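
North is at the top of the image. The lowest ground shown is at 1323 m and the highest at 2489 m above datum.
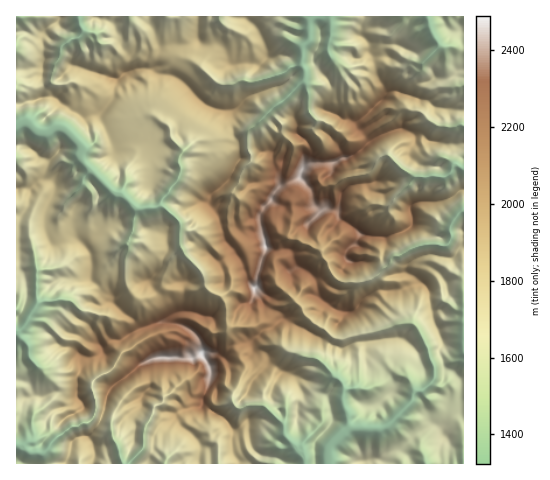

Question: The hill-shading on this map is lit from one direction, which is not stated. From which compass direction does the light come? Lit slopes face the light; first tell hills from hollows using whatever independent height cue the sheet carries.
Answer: SW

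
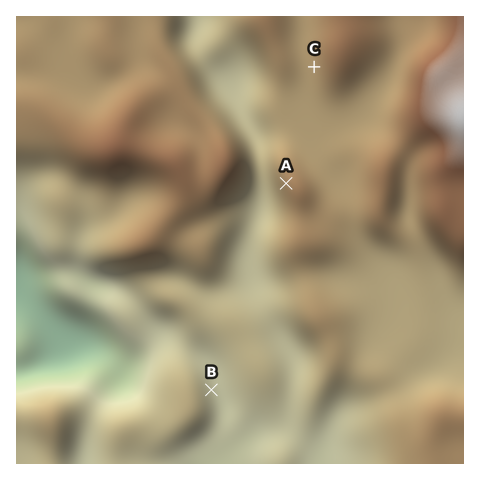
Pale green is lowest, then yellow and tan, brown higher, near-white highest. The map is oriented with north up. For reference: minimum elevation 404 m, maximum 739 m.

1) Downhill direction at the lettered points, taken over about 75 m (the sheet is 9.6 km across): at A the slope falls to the W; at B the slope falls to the E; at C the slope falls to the W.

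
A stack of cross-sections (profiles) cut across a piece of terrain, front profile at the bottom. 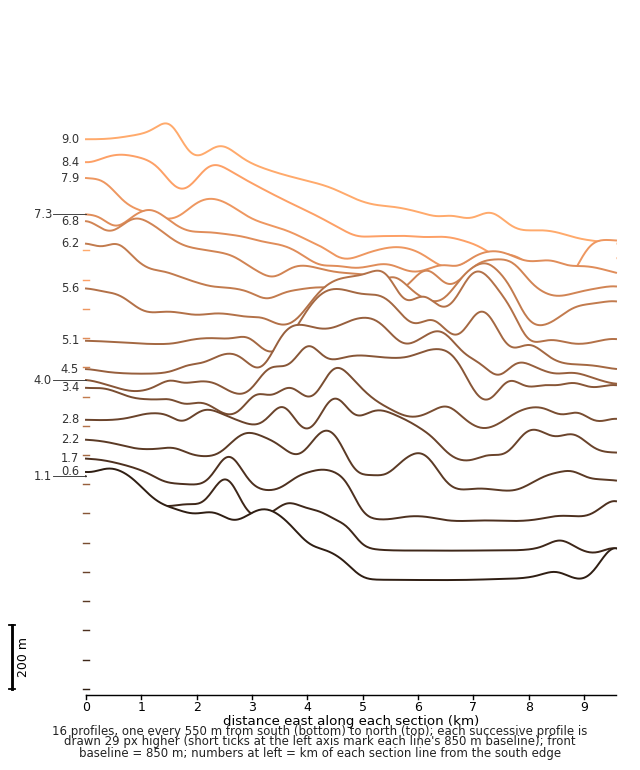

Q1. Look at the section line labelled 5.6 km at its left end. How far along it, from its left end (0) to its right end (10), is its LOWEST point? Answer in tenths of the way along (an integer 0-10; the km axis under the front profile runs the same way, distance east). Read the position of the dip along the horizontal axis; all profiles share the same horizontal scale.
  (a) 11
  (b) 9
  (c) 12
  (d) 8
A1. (b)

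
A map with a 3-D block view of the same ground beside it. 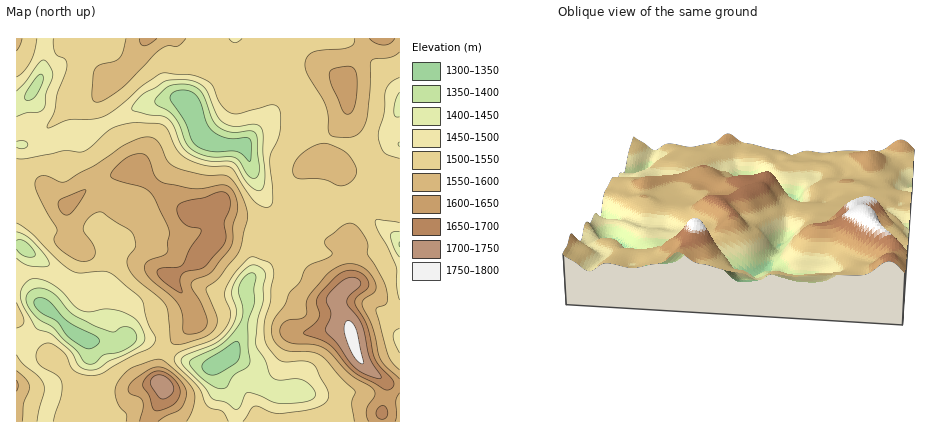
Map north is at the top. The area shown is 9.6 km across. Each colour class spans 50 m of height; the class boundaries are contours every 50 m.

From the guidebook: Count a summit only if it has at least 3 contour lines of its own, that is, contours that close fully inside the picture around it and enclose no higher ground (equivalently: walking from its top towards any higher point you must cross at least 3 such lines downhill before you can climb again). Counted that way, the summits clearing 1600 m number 2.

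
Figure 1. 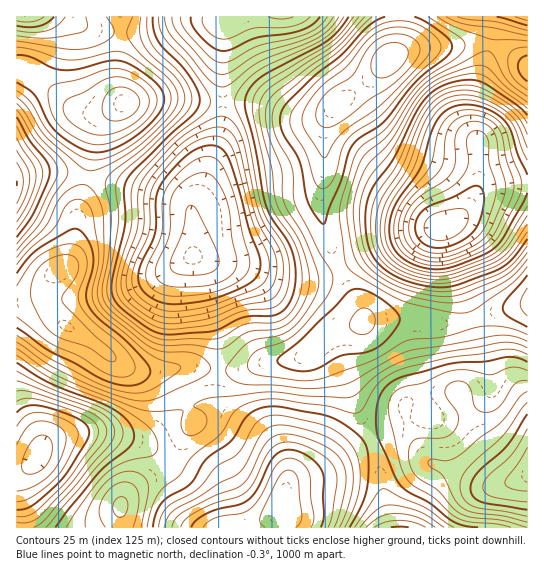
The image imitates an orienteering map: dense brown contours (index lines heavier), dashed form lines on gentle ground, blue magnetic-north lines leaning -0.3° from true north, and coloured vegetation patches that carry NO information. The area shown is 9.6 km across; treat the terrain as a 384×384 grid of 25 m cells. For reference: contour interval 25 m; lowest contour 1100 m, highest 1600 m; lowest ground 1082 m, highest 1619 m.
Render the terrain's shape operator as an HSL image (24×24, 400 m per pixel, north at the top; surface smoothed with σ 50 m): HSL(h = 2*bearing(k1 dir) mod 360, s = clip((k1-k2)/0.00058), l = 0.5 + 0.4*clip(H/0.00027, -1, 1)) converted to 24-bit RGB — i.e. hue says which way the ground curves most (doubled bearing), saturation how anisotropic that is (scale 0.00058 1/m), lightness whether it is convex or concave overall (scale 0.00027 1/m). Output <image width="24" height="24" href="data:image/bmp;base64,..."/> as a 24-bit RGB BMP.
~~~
<image width="24" height="24" href="data:image/bmp;base64,Qk32BgAAAAAAADYAAAAoAAAAGAAAABgAAAABABgAAAAAAMAGAAATCwAAEwsAAAAAAAAAAAAAIwwpqjWv7JzN42fh5dXE9/bReSs1LBIMPzgSGiUQQZ4DHH8GEiEgQSwgFD4eGnwYw/4fq+kuvsxnwK1UHkonIF42sZlNfS05HUFIM2mIwHO54Zbd7t7d9dbb/g//x2PZjZLMR1bNptabJLlnBRcuWmKUUZ2eN25f3fVDk/8uUZ4zwkomd0QVGywHJS8ERkATD0AmDyQeRmI8rrF+5NG36YST5TDi2J7Ns4K/VESk3ti9YbBfCBUrL1UnXWg3Mks40vWEyPWIMkgsZCMd5TQWglI2NFUhIHcVHElGDSYkHW8yS5g21JIu60sWmTpJy2laxWBTVX5ytM2Fxjt+HAsuMGA4RXQ/M4pWpv2C3Nh4VR1DXkE0t6druHydpImAS6tdJydEEiEWGywHJC8ERkAAx6UChZhBlquA1rbMopjCoqB1my2DbyWUYJigVpOWVcV4hfRypU10oSWzkaK6g623sWOdxKKFh6BvQA85ORMXUkIXMTgQRHsLb/sCMsUjLpU7nKNUxElQqC4tWSw6ZkpaeJJfT4xsadNjfuBXL0VUSUiInsKdeFGpwkqv276rsVp8kQGJtky1ioLBi5XPq+XWrPHPcsbNT5WFQIFJoUie3Fusu1e+ZGegg7GOXbqffsRty74zJCkbL1YcdZoYLisahIFA1b+KvhqXiy+ElreterjImcvh1fbxz/P8gYj/zrn7pqzvKTfxuIjo28n2wLL31MnnhZO8p2WXzmpleVKIRXxQi3swNT4hOYAYfpIiQBIxWJKqr9TGlN7bpf3vz/zwltrvAy7pm3/k1qDqbhbaf4PAp8Tglmrz9bfq24rRmmK80LbJnYLRfU7Su4zRioTRd5zCi0mKNyRYhdfps+rqzvTrpv/dg+LAZ16fIB9SRVJjpVKKjzjOuMrRb6OzRh5p2WOD45e6uIDGxbq9inrKZ2fnxs31vLP5wI71tWLzZVnnnaHNebpPufkmaNMAG0YJMjceMSg6P1ZISHFPSnqGuZ1+mihWNxQysZg6x5ZYt5aKx9/Vmb7yqcr/r7r+p2X/xYD2uY75yKXx9KzN1I6g69ac3u5aI1UXDSYNESISMU0pUF4tKjMXVkkUVhUWXShBw58xvtooZfBYlfmzV+3vQazlLB3WjB70x6HromT08mX88dLb8drw8drm9NfcvV2xMDBQFz0pGUIrT0kzUEM1VksxQi0lSzkuza9F0PaOh/91Gv0AD2cPDigREx8gJTlAk1lKeR5ovDCZ0sd04IhP8aRO+Z9z2VSUkGW9QIXIGT+HQUV5U12Nei6MgyZNYHU/gt5n4/zPwe+bmbYuL0cRFiQPGyIRFykKJScMLyAYX4RHoWZI6HRP686T38qivJenlpi0Tl6oHxVrT0uFQUB2Rgxby1mbrta+luWi3P2hyddZuVg2glQmHhkVGh8UCy0KDCobMG1RRJJbSWI209GP7+TL3rGPxHdSq246UzktEhYhSGFjPyhYJhBOp8+kw+DJx5GJ//SeqMBFkzpJ0Dk1OClfMmB6L6Z1C1NQH1c4LU8jKVUSbZoAwpYAxXcAsHYAm3QZdGs6IUpLJ1ZWIRtNIyt5qtqEpbRRr29Y/fbOwJR9gTeIzJ2QRWnKOHbedqXMDzKPMidjZF4vqFVAjYIhx7sb4L5j1appt7tTbplRMFZTGjc4ECQzJ0Vnyrlxs5tQa7dQ/v+4xjgvcjdUyt58Pq2VKXycXo6qEQxpRBF8yEyRu2dzzLW7xufev8Tg7L7a37O0p5qBQ1Z1Jl10DUFfFD9fmLiFz8S7mMKv7saJyzc9m2dg0+mHQJc9HUA3ODMeIhEbIBgTeGAqI91Xvu3TyOXjfWjE4bHb79zs4db1iZH2S4L/ACjpADzaj97iwNHiw53f89jl6LXkz5PR7NCmoY1KGBUeJA8XJg0iGTApHooZdv/OZf3GhqjGcmDKyNzi3+ns4tf0wbLxP0vyAgDDHkTwkdfbd5C/mHLE58rZ7JbQ7Fus+7an2UxNORtFHyRVDjW8UWTvuOPp1PP3W8XgSHyiZoOvudGcwM92nHZjs3KEZkOODxNaPXWYb7KSUH+vaHzH15vb/F7R8YvM9tXd+cnyjFD3QYD0AIflFpf/1u71tbnm1jvUd0VCTlkxx6AT+vkCSYcxgYxgeU2JGxtdRod9TbxkNayaOIWdhDqs7l7Y8drr7t3s7dP41cz/0Mz/a2//Qsz/tf/yZSF0zQFr4Cw4ZjIt0bAb2/9ZNIIiMzoWMSgQICESQHEbQKoZJ0UeHiMQGyESjIs54+Wi3NO43MLGobPWQ0/ynYf/zt32Z8/S"/>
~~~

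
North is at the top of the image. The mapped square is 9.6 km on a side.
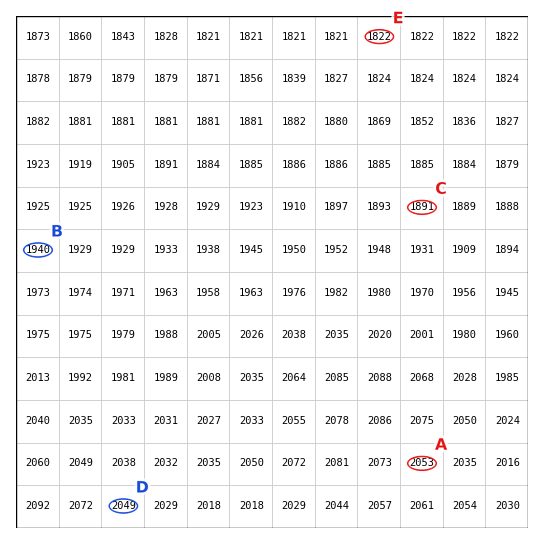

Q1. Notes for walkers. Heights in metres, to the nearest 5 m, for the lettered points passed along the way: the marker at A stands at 2055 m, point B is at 1940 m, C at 1890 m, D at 2050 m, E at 1820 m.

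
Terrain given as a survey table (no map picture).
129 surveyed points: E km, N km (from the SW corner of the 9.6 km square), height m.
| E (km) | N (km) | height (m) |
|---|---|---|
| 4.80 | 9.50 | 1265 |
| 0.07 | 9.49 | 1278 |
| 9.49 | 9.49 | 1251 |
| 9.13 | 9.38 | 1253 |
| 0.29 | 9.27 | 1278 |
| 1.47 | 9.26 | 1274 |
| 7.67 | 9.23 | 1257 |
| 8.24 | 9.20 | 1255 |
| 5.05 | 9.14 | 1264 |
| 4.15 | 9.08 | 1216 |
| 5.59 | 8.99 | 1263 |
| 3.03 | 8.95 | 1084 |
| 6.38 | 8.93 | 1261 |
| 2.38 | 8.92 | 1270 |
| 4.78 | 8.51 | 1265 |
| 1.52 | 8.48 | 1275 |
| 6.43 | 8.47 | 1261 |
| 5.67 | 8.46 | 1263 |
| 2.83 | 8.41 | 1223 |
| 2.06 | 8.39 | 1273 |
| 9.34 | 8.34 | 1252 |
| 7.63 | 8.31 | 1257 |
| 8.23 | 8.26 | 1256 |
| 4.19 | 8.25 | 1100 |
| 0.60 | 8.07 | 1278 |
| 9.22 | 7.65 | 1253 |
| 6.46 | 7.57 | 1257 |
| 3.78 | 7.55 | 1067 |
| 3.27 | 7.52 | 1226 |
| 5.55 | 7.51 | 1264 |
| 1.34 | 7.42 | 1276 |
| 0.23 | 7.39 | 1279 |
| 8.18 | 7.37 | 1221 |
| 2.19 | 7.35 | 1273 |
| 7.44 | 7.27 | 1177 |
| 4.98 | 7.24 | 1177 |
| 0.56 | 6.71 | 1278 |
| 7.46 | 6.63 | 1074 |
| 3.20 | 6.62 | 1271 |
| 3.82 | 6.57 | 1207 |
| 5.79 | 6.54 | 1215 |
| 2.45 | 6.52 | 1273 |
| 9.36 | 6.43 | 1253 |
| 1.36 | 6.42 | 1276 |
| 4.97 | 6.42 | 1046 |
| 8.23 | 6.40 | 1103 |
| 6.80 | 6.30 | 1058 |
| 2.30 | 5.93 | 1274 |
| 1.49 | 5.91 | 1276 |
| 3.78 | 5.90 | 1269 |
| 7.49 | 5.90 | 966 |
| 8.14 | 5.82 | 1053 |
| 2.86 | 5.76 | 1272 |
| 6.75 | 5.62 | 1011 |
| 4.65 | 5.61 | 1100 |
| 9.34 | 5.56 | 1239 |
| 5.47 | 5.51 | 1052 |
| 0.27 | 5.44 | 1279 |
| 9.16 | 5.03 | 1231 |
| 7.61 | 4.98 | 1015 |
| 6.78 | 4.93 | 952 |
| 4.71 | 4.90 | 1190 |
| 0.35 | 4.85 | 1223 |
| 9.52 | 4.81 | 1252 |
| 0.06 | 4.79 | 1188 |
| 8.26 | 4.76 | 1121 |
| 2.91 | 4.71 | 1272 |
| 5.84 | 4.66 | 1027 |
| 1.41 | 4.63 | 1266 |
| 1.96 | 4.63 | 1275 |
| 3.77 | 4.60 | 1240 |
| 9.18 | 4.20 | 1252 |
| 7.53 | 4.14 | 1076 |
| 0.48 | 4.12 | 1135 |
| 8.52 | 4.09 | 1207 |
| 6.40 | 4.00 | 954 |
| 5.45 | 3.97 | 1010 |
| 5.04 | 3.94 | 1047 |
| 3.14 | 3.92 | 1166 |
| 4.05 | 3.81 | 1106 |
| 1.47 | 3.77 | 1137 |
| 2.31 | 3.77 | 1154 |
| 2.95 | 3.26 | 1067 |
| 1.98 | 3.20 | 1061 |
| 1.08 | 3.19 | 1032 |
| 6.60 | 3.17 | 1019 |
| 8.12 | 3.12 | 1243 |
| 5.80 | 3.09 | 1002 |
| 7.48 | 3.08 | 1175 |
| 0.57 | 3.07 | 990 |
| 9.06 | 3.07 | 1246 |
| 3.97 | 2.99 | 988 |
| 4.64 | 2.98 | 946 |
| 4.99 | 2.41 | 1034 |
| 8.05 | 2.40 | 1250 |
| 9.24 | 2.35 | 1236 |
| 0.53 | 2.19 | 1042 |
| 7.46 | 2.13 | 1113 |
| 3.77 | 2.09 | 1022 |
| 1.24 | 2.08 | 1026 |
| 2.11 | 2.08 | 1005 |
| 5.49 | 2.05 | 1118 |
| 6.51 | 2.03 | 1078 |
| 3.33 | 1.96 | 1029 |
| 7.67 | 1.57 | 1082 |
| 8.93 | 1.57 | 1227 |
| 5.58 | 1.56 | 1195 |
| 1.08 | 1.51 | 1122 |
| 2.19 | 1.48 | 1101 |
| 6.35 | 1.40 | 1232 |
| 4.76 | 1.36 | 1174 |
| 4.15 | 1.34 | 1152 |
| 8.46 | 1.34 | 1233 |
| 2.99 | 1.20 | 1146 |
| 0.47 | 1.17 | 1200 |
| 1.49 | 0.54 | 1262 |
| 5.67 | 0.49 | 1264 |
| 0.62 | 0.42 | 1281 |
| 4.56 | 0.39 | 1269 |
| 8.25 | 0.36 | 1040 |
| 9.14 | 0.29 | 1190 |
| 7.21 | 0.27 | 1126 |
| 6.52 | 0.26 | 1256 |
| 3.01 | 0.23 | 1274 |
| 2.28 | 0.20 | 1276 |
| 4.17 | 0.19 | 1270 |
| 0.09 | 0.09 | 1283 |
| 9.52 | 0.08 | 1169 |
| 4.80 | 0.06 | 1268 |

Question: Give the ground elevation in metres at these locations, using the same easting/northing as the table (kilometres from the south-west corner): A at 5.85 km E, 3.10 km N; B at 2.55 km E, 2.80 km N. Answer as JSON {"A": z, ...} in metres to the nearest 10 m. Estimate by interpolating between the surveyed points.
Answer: {"A": 1010, "B": 1000}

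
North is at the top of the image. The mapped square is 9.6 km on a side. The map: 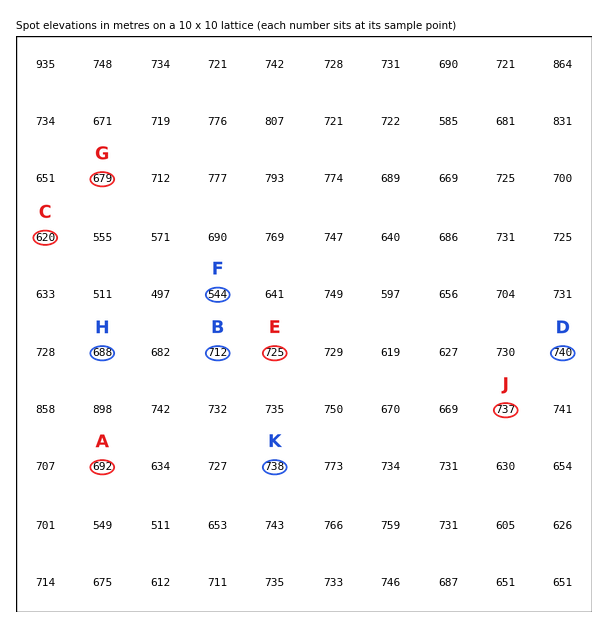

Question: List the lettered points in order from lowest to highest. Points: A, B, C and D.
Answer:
C A B D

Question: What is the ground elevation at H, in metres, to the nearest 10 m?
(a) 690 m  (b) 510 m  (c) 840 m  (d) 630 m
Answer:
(a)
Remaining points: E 720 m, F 540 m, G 680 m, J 740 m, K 740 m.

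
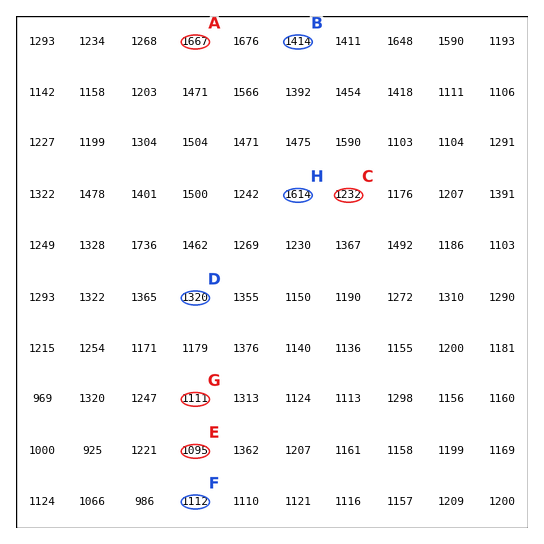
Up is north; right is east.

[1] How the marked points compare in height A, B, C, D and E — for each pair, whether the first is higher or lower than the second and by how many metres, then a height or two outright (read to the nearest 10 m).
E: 580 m lower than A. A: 440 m higher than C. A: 350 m higher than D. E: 320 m lower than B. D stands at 1320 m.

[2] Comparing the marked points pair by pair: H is above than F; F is above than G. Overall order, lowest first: G F H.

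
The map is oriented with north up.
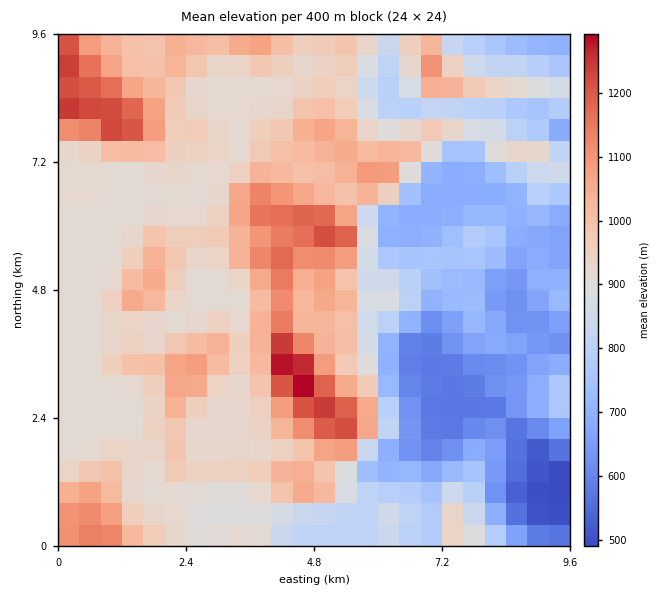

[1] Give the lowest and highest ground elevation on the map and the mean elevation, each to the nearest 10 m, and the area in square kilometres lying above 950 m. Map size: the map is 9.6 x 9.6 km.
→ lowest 490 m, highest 1330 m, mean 890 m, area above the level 32.4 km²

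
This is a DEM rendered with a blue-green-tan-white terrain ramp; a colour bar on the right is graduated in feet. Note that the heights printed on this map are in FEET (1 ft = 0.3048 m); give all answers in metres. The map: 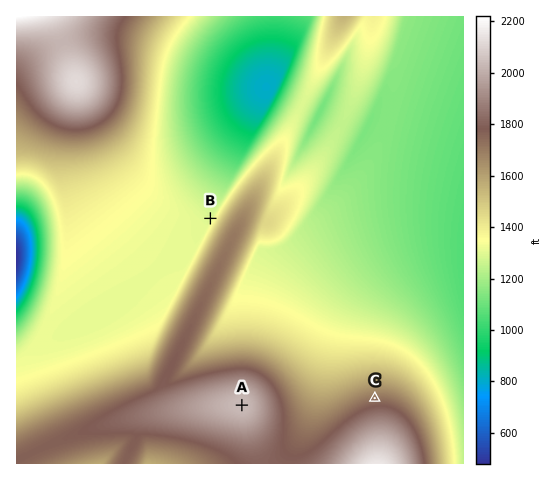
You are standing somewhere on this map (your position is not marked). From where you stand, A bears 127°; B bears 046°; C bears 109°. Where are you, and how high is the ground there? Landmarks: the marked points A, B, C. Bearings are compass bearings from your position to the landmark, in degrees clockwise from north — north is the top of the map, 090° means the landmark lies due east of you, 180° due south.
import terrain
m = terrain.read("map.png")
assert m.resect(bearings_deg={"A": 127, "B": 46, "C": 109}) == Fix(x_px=116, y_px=309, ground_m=400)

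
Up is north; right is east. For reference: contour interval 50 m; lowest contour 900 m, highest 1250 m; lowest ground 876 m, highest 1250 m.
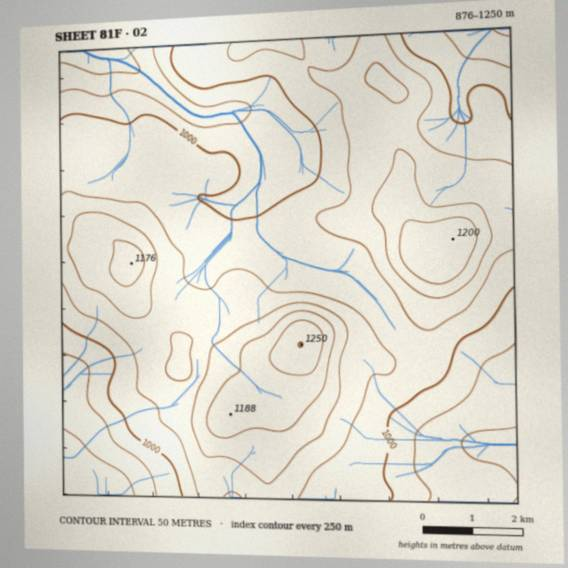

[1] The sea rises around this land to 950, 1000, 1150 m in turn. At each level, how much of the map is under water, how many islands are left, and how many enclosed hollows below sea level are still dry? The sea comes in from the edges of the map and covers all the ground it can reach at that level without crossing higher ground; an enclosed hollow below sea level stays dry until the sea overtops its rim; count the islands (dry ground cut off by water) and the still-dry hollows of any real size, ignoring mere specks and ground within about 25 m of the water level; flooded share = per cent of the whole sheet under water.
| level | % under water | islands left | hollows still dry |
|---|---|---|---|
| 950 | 13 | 0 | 0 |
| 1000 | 28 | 0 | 0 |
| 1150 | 93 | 3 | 0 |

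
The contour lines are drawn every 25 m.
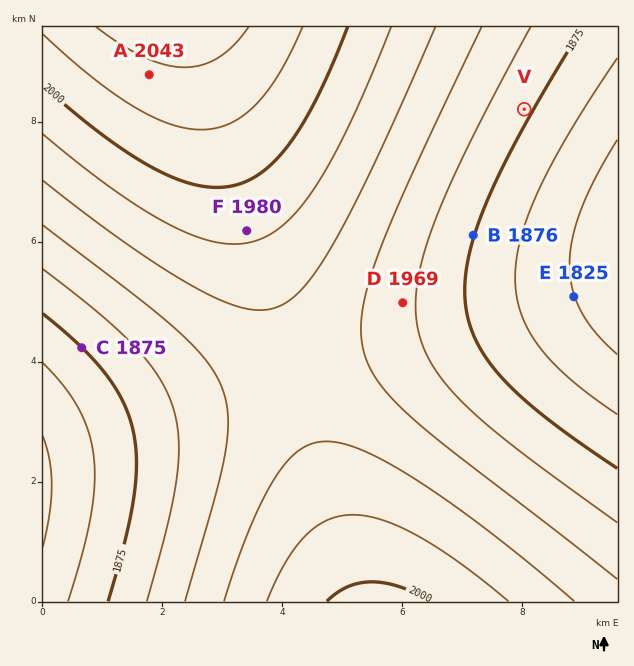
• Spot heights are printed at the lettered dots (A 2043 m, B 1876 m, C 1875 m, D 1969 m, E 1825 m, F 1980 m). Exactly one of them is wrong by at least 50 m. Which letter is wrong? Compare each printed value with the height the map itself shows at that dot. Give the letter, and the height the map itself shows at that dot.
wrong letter D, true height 1906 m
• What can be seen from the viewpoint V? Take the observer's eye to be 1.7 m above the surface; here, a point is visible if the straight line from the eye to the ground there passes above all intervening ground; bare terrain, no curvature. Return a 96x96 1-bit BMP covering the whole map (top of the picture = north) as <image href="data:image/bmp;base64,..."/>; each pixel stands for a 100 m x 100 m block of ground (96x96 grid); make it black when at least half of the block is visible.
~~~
<image width="96" height="96" href="data:image/bmp;base64,Qk2+BAAAAAAAAD4AAAAoAAAAYAAAAGAAAAABAAEAAAAAAIAEAAATCwAAEwsAAAIAAAAAAAAA////AAAAAAAAAAAAAAAf//////8AAAAAAAA///////8AAAAAAAA///////8AAAAAAAB///////8AAAAAAAB///////8AAAAAAAB///////8AAAAAAAD///////8AAAAAAAD///////8AAAAAAAD///////8AAAAAAAH///////8AAAAAAAH///////8AAAAAAAH///////8AAAAAAAP///////8AAAAAAAP///////8AAAAAAAP///////8AAAAAAAP///////8AAAAAAAP///////8AAAAAAAf///////8AAAAAAAf///////8AAAAAAAf///////8AAAAAAAf///////8AAAAAAAf///////8AAAAAAAf///////8AAAAAAAf///////8AAAAAAAf///////8AAAAAAAf///////8AAAAAAAf///////8AAAAAAAf///////8AAAAAAAf///////8AAAAAAAf///////8AAAAAAAP///////8AAAAAAAP///////8AAAAAAAP///////8AAAAAAAP///////8AAAAAAAP///////8AAAAAAAH///////8AAAAAAAH///////8AAAAAAAH///////8AAAAAAAH///////8AAAAAAAD///////8AAAAAAAD///////8AAAAAAAD///////8AAAAAAAB///////8AAAAAAAB///////8AAAAAAAB///////8AAAAAAAA///////8AAAAAAAA///////8AAAAAAAA///////8AAAAAAAAf//////8AAAAAAAAf//////8AAAAAAAAf//////8AAAAAAAAP//////8AAAAAAAAP//////8AAAAAAAAP//////8AAAAAAAAP//////8AAAAAAAAH//////8AAAAAAAAH//////8AAAAAAAAH//////8AAAAAAAAH//////8AAAAAAAAH//////8AAAAAAAAD//////8AAAAAAAAD//////8AAAAAAAAD//////8AAAAAAAAD//////8AAAAAAAAH//////8AAAAAAAAH//////8AAAAAAAAH//////8AAAAAAAAH//////8AAAAAAAAH//////8AAAAAAAAH//////8AAAAAAAAP//////8AAAAAAAAP//////8AAAAAAAAP//////8AAAAAAAAf//////8AAAAAAAAf//////8AAAAAAAAf//////8AAAAAAAAf//////8AAAAAAAA///////8AAAAAAAA///////8AAAAAAAA///////8AAAAAAAA///////8AAAAAAAB///////8AAAAAAAB///////8AAAAAAAB///////8AAAAAAAB///////8AAAAAAAB///////8AAAAAAAB///////8AAAAAAAB///////8AAAAAAAD///////8AAAAAAAD///////8AAAAAAAD///////8AAAAAAAB///////8AAAAAAAB///////8AAAAAAAB///////8AAAAAAAB///////8AAAAAAAA///////8="/>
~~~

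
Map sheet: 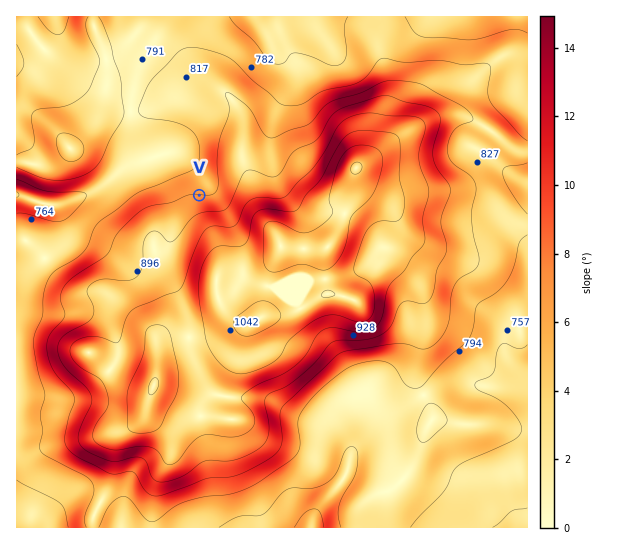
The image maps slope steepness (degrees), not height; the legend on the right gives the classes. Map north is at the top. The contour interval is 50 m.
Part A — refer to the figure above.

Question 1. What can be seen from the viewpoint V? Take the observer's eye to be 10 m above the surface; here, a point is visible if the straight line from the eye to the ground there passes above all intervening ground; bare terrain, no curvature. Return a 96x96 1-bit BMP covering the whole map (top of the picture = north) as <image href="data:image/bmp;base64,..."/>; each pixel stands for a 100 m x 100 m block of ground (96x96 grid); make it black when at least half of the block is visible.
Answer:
<image width="96" height="96" href="data:image/bmp;base64,Qk2+BAAAAAAAAD4AAAAoAAAAYAAAAGAAAAABAAEAAAAAAIAEAAATCwAAEwsAAAIAAAAAAAAA////AAAAAAAAAAAAAAAAAAAAAAAAAAAAAAAAAAAAAAAAAAAAAAAAAAAAAAAAAAAAAAAAAAAAAAAAAAAAAAAAAAAAAAAAAAAAAAAAAAAAAAAAAAAAAAAAAAAAAAAAAAAAAAAAAAAAAAAAAAAAAAAAAAAAAAAAAAAAAAAAAAAAAAAAAAAAAAAAAAAAAAAAAAAAAAAAAAAAAAAAAAAAAAAAAAAAAAAAAAAAAAAAAAAAAAAAAAAAAAAAAAAAAAAAAAAAAAAAAAAAAAAAAAAAAAAAAAAAAAAAAAAAAAAAAAAAAAAAAAAAAAAAAAAAAAAAAAAAAAAAAAAAAAAAAAAAAAAAAAAAAAAAAAAAAAAAAAAAAAAAAAAAAAAAAAAAAAAAAAAAAAAAAAAAAAAAAAAAAAAAAAAAAAAAAAAAAAAAAAAAAAAAAAAAAAAAAAAAAAAAAAAAAAAAAAAAAAAAAAAAAAAAAAAAAAAAAAAAAAAAAAAAAAAAAAAAAAAAAAAAAAAAAAAAAAAAAAAAAAAAAAAAAAAAAAAAAAAAAAAAAAAAAAAAAAAAAAAAAAAAAAAAAAAAAAAAAAAAAAAAAAAAAAAAAAAAAAAAAAAAAAAAAAAAAAAAAAAAAAAAAAAAAAAAAAAAAAAAAAAAAAAAAAAAAAAAAAAAAAAAAAAAAAAAAAAAAAAAAAAAAAAAAAAAAAAAAAAAAAAAAAAAAAAAAAAAAAAAAAAAAAAAAAAAAAAAAAAAAAAAAAAAAAAAAAAAAAAAAAAAAAAAAAAAAAAAAAAAAAAAAAAAAAAAAAAAAAAAAAAAAAAAAAAAAAAAAAAAAAAAAAAAAAAAAAQAAAAAAAAAAAAAAA4AAAAAAAAAAAAAAB4AAAAAAAAAAAAAAH4AAAAAAAAAAAAAAP4AAAAAAAAAAAAwHf4AAAAAAAAAAAA4P/4AAAAAAAAAAAB4f/4AAAAAAAAAAAB8f/wAAAAAAAAAAAB4//gAAAAAAAAAAAB5//AAAAAAAAADwABh//AAAAAAAAAD///B/+AAOAAAAAAH///h/+AAPAAAAAAH/////8AAPAAAAAAB/////8AAPgAAAAAAf////8AAPgAAAAAAf////8AAHgAAAAAAP////4AAHgAAAAAAP////4AAHgAAAAAAP////4AADgAAAAAAP////wAABgAAAAAAP////wAABAAAAAAAH////gAAAAAAAAAAB////gAAAAAAAAAAA////wAAAAAAAAAAAf///wAAAAAAAAAAAf///4AAAAAAAAAAAf///4AAAAAAAAAAAf///4AAAAAAAAAAAf///wAAAAAAAAAAAf///AAAAAAAAAAAAf+H8AAAAAAAAAAAAf8BgAAAAAAAAAAAAf8AAAAAAAAAAAAAAf8AAAAAAAAAAAAAAf8AAAAAAAAAAAAAA/8AAAAAAAAAAAAAA/+AAAAAAAAAAAAAA/+AAAAAAAAAAAAAA/+AAAAAAAAAAAAAB+fAAAAAAAAAAAAAA8PAAAAAAAAAAAAAA8HAAAAAAAAAAAAAAYAAAAAAAAAAAAA="/>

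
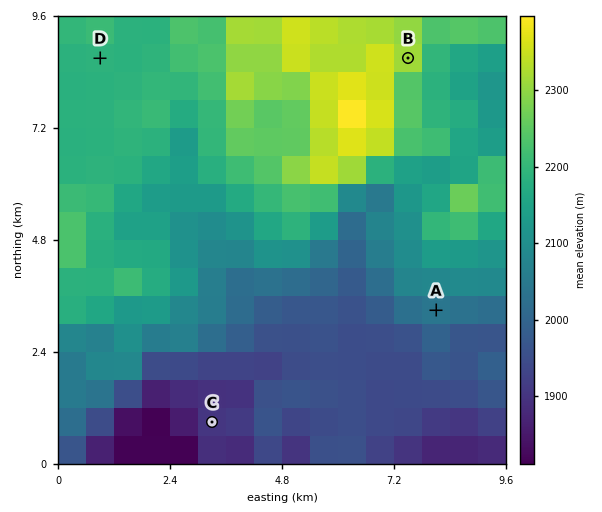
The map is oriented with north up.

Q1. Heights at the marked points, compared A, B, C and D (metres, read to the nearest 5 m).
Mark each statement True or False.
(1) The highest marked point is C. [False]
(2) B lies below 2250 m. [False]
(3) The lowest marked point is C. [True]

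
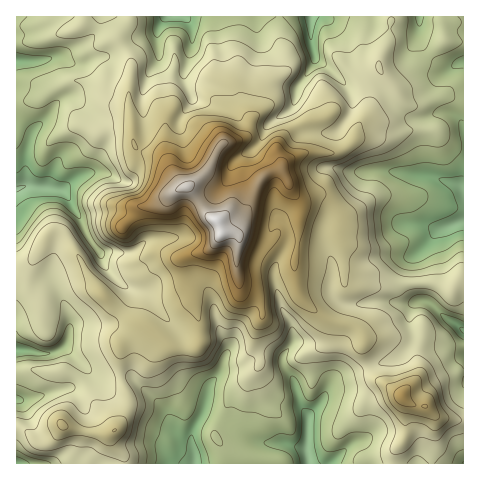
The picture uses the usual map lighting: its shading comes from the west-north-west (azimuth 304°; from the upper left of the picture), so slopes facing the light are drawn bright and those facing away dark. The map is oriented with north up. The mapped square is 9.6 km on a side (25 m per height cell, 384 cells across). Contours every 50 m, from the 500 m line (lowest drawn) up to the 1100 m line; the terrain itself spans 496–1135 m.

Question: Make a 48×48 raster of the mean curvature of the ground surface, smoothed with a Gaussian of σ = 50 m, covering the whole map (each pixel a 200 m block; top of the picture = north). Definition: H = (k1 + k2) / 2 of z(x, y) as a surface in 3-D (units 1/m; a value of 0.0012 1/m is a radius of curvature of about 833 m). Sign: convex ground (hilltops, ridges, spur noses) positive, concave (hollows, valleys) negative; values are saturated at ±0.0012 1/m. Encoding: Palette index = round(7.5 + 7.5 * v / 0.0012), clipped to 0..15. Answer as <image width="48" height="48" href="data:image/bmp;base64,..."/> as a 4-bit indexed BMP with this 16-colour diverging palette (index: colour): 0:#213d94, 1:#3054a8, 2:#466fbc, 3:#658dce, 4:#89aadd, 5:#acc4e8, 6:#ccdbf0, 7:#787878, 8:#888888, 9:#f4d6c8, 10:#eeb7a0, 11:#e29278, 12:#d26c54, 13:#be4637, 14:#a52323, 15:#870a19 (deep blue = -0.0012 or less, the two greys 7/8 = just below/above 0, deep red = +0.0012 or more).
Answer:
<image width="48" height="48" href="data:image/bmp;base64,Qk32BAAAAAAAAHYAAAAoAAAAMAAAADAAAAABAAQAAAAAAIAEAAATCwAAEwsAABAAAAAAAAAAlD0hAKhUMAC8b0YAzo1lAN2qiQDoxKwA8NvMAHh4eACIiIgAyNb0AKC37gB4kuIAVGzSADdGvgAjI6UAGQqHAAIjenh1asmHeHKKmJmr3XG2Kcp5lkaYhX78dHVYqohliGKamIh3hjK7Y5h63GZ6d22ZtVd7pkVWl0XLh3VUJ2GrxSNXr3V5R7tn3szM/4VmZ1Xad3iHfnCauXZTW3SqR8WL/XVXvZRmaJGKd3eIrWCamZhjaUSuu1Wb2kRnebiFWLU6l3eJqTB5iahUiZz8lxNXmmeXaMpkaZcpl4eHmCo2eKhX37z2JFUxJWmGasQoeIcnp5iIti9kdnc4/2XHNZiXdWhmfFOJd4Y1maiJoE6UdmmurehoZqmrupdmeCqodWRCSaqrcGp0VXqoV813i9/t7GRmmVmqdGeUOXrZCLhlRHdEQ1uHW1QAR1h3qniKqb/ECLenC+qpd7lmZXhnhQBXAJp4ynh4uZ7oEap3QHmZmbyHdnhmmrvfsIp5uHiJhmvWQnt5oDV4douZmWmJx7mqoWhnd4mpZXqxg227sHmZmal4l1u7cIiZk2ZWeJqWV4uRlUr9UJqru6iZl3/BBGiahHZqqIhleZthqoboB7y4VFaZdkogq3mZZXetuHdniJphjsfUDNp0RVNDNQAJ6YmIVprOlEVmiZlVfcfBPMdkiqqaqoebyYl2V4naJIh1eXdlb8ige6Z1iYiIm97aqol1Z42xOZh1eGVjX6WAi6d2iYiql4iojKmFZ69AvKdnvHViT3KTbKZ2eXeHQiWGfIqnaf0AQjmpvd7mD6F4OrZmiIh2VTN3azu5auMFKVJ2VVS/W/RKZ8VWmaqYmYVXehnbfKBc/5IjMxBf2vgohsZXmJlkaKlVaia9z0C8/6dlVCadiMomdtZHiap1RGZTJESMyQKGiJmKtiv+tpxDV8hWialkVneJhoeKsguqqv7N1TyVqX1TZrpmqruGeJiZqoqHYGy+zNm7yIlTiX1harl5qHmpmZmZljMhE4iKcgSrzvlVaHygn4aLlleZmZqodHWGlzNVAAJ5it2YN3v1r3V9hFWIZlRDRIbHimMiO7NrqUn7FojL2TICEAEiNFVYmHXIWZl3irVqtgPPIGRn3HZXqFVneIeJmHTLVGiFareMplWftgCPt97/7amqh3eJiZOclli3SdVLhmZu/7UfwjZlWtqrqXaKqKRZqpqpWNVJg2dc55sIxzREOMh3iqqspIY0iql3WNVpgqurglsQbMqpVKiJl2aLk4hzapdnacR5tWp0NZ3GAausxIuodmZENZm3SXaJabOZvBJniHecsFl5xVmWaqqYiYiaZEeYarKZqwaodnd5wSqao2iGmXeKmHiJqoiYatN5lzp3iYeIggncUph3qYhnmbqpm7iZWNRIlFqpmHiJvCL3GJiKl3ZlamVnhkR5WNg0qTm4eIeYjbBCmoiqZniHRSIRJJdVWLpxqyWpaad3itEMyIeqZYiHU7uoVGiYeYpy2wPJmpZXrKBul4eLlWeLqZm8unV6qWhE7DXGiHVZq5Crd4dpqFaMuIh3nMl3iJlCzEWmZ3ZpmZCpZ5hYmEN6dpmph5uIidujMxeHd3ZniHCEaIhqzGOsmg=="/>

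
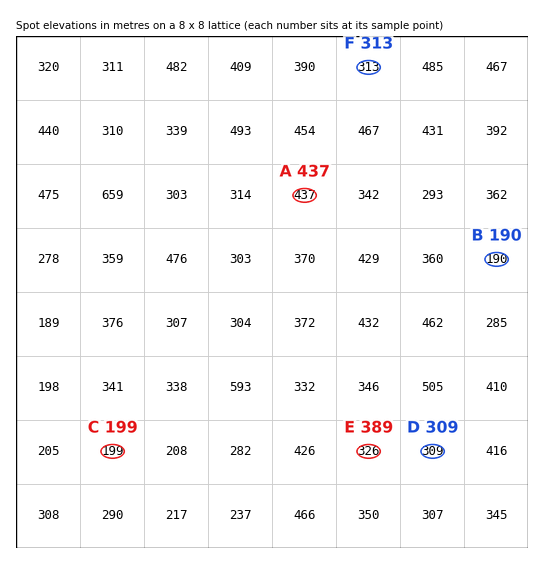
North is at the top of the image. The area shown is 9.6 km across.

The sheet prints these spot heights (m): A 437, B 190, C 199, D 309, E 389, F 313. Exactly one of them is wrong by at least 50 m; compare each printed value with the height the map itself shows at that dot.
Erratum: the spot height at E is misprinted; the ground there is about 326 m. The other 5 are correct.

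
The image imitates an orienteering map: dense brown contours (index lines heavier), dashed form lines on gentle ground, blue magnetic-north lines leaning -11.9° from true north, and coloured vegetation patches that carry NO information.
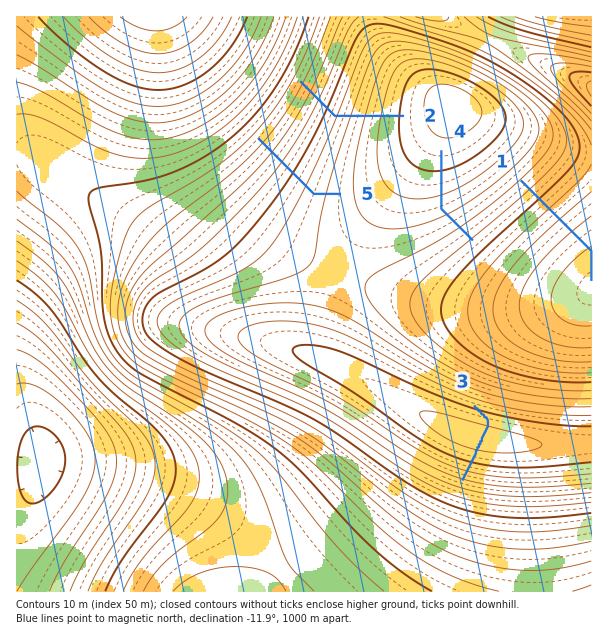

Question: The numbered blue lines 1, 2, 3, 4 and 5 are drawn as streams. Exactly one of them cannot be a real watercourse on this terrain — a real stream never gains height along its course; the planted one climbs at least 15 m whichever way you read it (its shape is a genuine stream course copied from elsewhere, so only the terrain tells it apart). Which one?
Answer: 3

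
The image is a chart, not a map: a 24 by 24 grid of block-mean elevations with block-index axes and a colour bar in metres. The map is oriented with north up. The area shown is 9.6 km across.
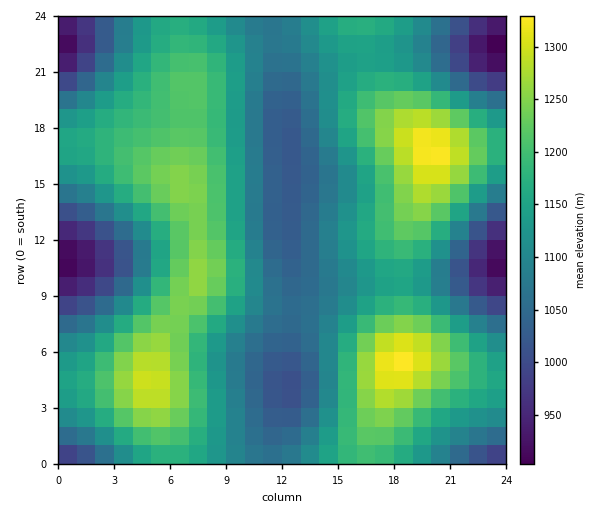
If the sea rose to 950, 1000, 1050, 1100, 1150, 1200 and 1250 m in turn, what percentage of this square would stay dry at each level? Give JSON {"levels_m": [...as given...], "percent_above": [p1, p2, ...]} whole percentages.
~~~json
{"levels_m": [950, 1000, 1050, 1100, 1150, 1200, 1250], "percent_above": [97, 93, 81, 64, 46, 25, 9]}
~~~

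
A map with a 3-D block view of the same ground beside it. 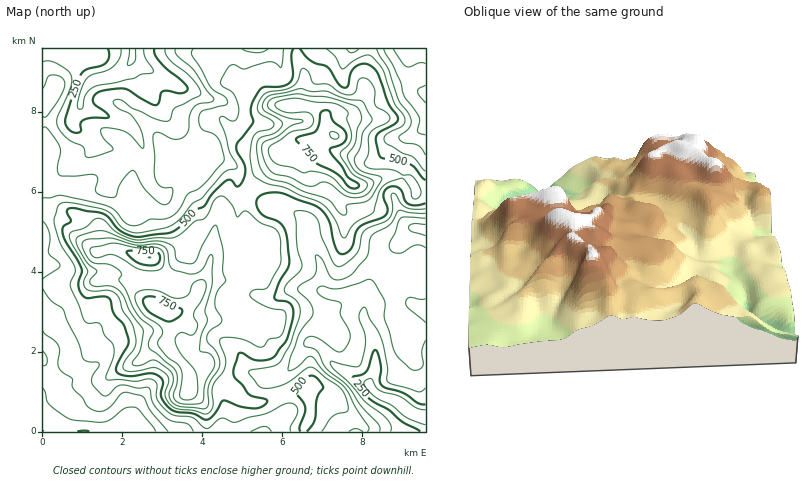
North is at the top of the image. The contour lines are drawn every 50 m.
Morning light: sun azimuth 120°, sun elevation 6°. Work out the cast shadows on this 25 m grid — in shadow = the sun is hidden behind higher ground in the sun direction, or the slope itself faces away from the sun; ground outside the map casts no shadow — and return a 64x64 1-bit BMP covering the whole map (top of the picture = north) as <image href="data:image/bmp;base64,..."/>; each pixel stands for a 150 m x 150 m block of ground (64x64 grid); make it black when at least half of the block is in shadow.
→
<image width="64" height="64" href="data:image/bmp;base64,Qk0+AgAAAAAAAD4AAAAoAAAAQAAAAEAAAAABAAEAAAAAAAACAAATCwAAEwsAAAIAAAAAAAAA////AAAAAAAAABAAAOAAAAAAAAAB8AAAAAAAAAHwAAAAAGAAAfAAAAAA/AAA8AAAAAD+AAAAAAAAAP8ABgAAAAAB/wAH4AAAAYH/AAfwAcAD4f8AA/gDwEH8/gAB+APA4P54AAD4AcDg/xggAHgBwIH/kAAAGAHAA//wAAAAAcAP//AAAAABwA//8AAAAAHAH//wAAAAAYAM/4AAAAABAAT/gAAAAAGAB/+AAAAAA4AP/8MAAQABAA5/w4AAAAAADn/jwAAAAAAfP4HAAAAAAD/8AeAAAAAA/+AD4AABAAD/AAPgAAEAAP8AAfAAA4AA/wHB8AADgAD/h+DwAAOAAP//8PAAA4AA////cEAHwAD///+wQAfAAP////BAD8AA////+AAPgAD////4AA+AAP/f//gABwAA/5//+AAAABj8H//8AAAAPOAZ//xAAAA4AAz//kAAwAAADP/+4AAAAAAP///8AAOAAAb///wAAYAAAPH//AAAAAAA8D/+GAAAAADgP/4AAAAAAOE//5AAAAAB4///+AAAAAHD///+AAAHAwf///4AAAeAD////gAABwAf//weAAADAD///wcAAAPAf/////gAg/D/////eADD/f////54AMH/////4HgAAD/////geAAAH////+B4AIAP////4HwAAA/////AfAAAD////8B8AA=="/>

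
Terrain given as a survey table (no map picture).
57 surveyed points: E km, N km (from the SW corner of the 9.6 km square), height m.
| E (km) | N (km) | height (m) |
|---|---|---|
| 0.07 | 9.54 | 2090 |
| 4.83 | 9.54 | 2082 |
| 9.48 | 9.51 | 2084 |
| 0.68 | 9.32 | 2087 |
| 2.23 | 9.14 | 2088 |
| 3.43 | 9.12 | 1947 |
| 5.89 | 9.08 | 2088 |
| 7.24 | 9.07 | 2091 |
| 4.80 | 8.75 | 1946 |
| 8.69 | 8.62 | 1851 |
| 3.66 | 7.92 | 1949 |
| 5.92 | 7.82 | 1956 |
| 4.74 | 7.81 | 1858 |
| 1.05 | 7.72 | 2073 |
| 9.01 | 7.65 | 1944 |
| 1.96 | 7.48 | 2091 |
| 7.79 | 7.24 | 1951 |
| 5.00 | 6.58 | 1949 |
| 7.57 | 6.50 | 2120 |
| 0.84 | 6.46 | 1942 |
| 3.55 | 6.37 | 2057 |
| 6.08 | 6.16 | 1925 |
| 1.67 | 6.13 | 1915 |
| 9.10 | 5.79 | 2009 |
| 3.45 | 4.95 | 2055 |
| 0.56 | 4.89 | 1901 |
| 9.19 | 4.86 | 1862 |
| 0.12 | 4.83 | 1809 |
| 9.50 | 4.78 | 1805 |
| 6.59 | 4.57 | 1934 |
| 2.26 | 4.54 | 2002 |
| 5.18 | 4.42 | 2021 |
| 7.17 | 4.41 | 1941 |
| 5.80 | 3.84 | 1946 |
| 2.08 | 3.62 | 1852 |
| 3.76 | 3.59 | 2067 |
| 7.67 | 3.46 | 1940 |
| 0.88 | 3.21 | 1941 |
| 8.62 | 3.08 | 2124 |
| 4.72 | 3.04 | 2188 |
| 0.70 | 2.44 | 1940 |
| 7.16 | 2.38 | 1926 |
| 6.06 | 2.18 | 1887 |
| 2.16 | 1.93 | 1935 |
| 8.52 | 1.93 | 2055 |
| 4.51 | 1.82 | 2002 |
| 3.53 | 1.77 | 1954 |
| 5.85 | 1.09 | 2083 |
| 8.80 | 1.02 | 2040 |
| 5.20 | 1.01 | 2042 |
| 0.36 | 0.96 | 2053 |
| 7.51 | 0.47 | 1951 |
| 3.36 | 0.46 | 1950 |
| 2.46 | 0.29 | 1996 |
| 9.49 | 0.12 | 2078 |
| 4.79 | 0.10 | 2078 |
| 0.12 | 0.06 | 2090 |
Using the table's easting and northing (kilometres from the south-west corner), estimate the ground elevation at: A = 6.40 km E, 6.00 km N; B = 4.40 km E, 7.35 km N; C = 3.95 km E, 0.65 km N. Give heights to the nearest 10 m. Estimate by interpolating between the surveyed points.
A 2030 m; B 1940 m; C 1950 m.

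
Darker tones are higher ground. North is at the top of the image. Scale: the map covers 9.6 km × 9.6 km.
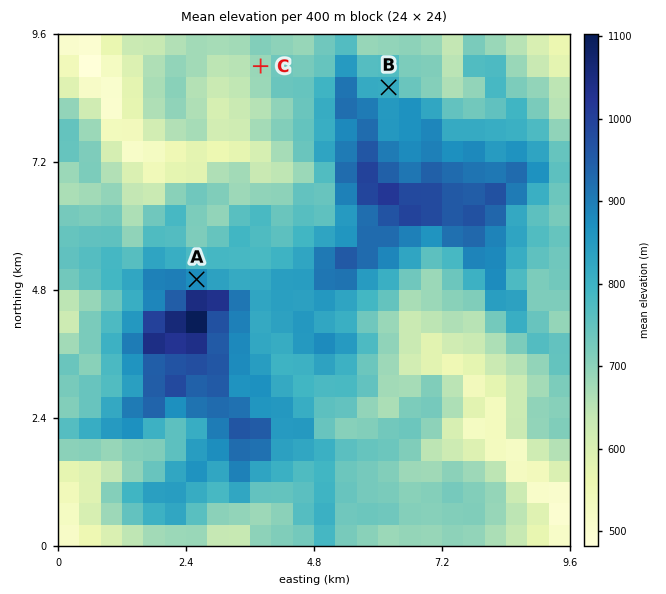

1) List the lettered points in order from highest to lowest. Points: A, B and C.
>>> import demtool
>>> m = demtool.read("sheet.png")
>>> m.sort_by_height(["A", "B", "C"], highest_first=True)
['A', 'B', 'C']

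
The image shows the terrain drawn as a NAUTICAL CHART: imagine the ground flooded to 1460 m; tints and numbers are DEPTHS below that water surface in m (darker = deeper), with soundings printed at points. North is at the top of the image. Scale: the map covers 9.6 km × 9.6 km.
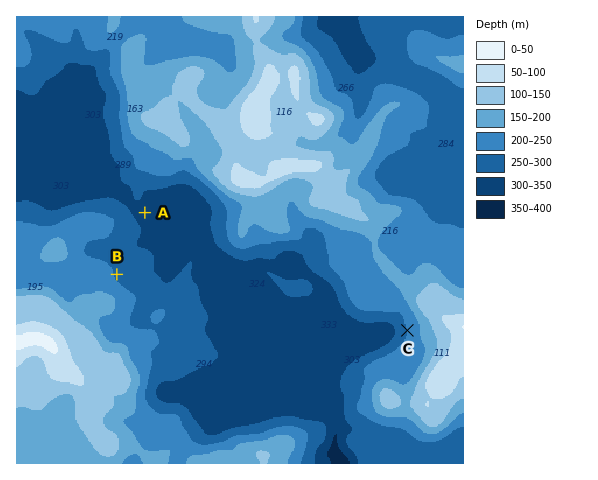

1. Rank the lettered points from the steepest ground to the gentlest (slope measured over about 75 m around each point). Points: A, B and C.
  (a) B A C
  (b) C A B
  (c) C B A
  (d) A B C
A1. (c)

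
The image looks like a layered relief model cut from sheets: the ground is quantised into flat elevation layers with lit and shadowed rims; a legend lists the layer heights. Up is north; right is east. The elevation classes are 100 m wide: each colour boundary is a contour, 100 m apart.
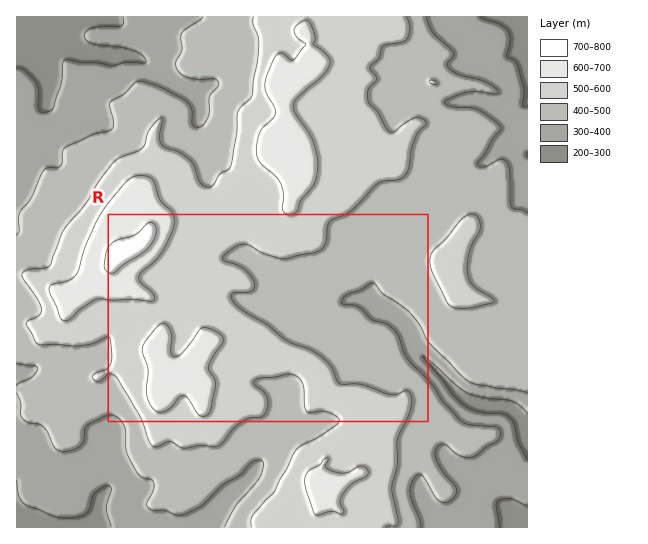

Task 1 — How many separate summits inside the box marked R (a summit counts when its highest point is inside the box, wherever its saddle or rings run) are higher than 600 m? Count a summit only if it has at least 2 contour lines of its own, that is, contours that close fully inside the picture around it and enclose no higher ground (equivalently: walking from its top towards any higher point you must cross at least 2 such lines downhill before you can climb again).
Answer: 1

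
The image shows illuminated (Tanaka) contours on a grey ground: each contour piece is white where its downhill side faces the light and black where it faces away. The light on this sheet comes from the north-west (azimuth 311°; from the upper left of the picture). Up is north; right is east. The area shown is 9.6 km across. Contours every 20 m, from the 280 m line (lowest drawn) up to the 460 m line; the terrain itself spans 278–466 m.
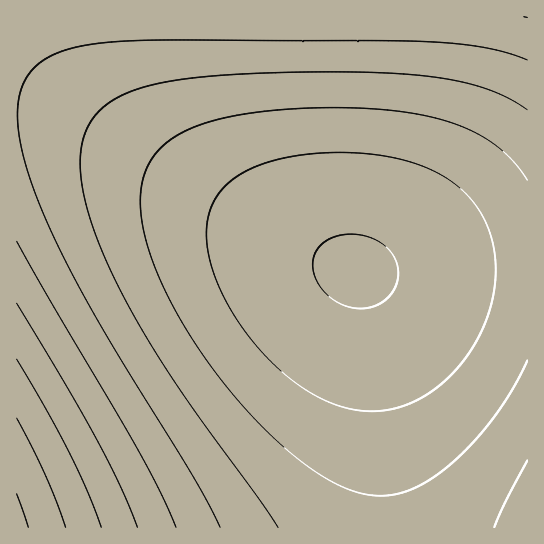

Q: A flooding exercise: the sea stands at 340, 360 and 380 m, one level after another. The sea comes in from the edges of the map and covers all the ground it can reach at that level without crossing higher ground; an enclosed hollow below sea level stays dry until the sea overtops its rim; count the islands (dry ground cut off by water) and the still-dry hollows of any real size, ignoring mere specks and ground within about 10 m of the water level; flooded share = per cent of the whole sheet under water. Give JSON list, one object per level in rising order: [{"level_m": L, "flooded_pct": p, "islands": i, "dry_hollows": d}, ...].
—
[{"level_m": 340, "flooded_pct": 64, "islands": 0, "dry_hollows": 0}, {"level_m": 360, "flooded_pct": 80, "islands": 0, "dry_hollows": 0}, {"level_m": 380, "flooded_pct": 91, "islands": 0, "dry_hollows": 0}]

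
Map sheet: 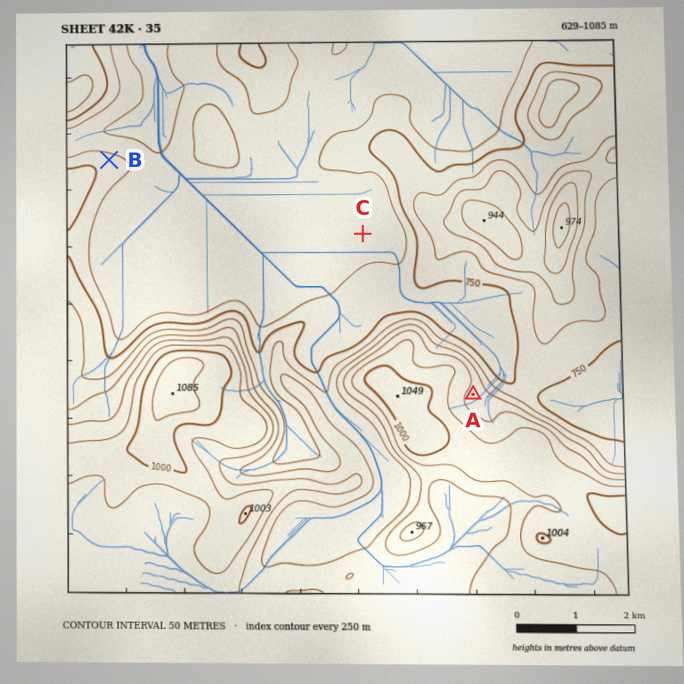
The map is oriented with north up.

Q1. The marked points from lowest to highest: C B A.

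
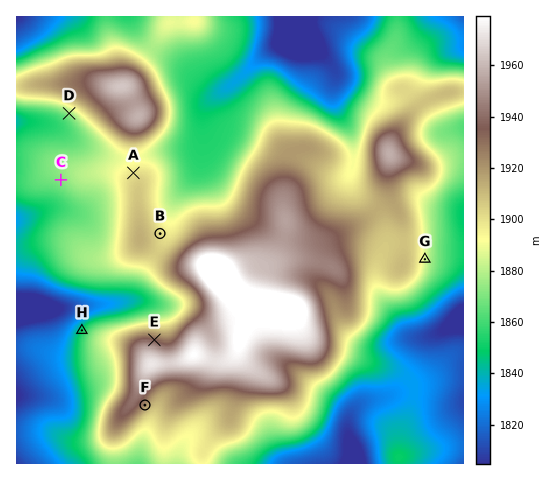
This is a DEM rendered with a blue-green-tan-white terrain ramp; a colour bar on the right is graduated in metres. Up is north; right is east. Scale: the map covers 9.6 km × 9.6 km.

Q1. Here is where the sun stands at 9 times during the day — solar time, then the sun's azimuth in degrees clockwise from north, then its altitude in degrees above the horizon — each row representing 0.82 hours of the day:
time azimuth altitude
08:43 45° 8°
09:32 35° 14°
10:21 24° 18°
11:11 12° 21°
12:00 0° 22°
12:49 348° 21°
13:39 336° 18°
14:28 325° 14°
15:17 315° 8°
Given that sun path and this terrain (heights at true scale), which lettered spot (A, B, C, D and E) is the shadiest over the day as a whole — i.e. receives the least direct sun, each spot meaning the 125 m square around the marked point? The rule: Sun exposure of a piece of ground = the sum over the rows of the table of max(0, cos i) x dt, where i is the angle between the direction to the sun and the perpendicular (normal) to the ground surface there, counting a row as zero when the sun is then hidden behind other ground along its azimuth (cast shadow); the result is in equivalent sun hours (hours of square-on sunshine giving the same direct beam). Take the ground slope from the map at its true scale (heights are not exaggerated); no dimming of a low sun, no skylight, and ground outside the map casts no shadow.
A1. D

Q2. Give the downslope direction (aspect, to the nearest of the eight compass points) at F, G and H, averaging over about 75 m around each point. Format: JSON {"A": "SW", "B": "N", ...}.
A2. {"F": "SE", "G": "E", "H": "NW"}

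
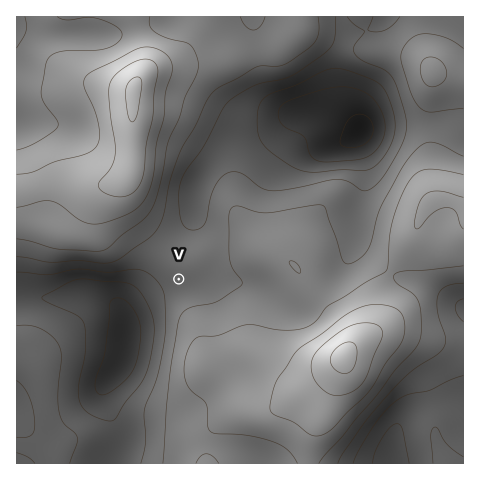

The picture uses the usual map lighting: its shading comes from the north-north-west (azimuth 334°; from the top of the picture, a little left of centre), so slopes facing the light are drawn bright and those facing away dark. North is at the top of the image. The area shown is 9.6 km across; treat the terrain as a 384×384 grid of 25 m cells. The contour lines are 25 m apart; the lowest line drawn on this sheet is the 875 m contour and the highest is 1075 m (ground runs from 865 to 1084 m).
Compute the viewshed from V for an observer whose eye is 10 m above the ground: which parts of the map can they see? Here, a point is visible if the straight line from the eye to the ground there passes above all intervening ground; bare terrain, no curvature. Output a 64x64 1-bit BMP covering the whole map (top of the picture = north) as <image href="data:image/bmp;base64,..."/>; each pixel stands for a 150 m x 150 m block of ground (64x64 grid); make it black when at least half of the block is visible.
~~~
<image width="64" height="64" href="data:image/bmp;base64,Qk0+AgAAAAAAAD4AAAAoAAAAQAAAAEAAAAABAAEAAAAAAAACAAATCwAAEwsAAAIAAAAAAAAA////AAAAAAD//gAAAAAAAP/+AAAAAAAA//4AAAAAAAD//gAAAAAAAA/+AAAAAAAAD/4AAAAAAAAP/wAAAAAAAA//8AAAAAAAD//4AAAAAAAP//wAAAAAAA///AAAAAAAD//8AACAAAAf//wAAeAAAB///gAB+AAAP///AAP8AAA//x/AA/wAAH/+D+AD/gAA//4H/4P/AAD//gf/wP8AAP/+A//Af4AA//4D/8B/wAD//gf/wP/gAP/8B//D/+AA//wP/8/B4AD//g///4AAAP//n///gAAA//////8AAACf/////gAAAA/////8AAAAB///B/AAAAAD//wH4AAAAAC//APAAAAAAB/8A4AAAAAAH/wDgAAAAAAP/AMAAAAAAA/+BwAAAAAAB/4GAAAAAAAD/gAAAAAAAAH+AAAAAAAAAP4AAAAAAAAAfgAAAAAAAAB/AAAAAAAAAD+AAAAAAAAAP4AAAAAAAAA/wAAAAAAAAD/gAAAAAAAAf+AAAAAAAAB/8AAAAAAAAD/wAAAAAAAAP/gAAAAAAAAb/AAAAAAAAAH8AAAAAAAAAf8AAAAAAAAf/4AAAAAAAB//4AAAAAAAD//+AAAAAAAAH/8AAAAAAAAAf4AAAAAAAAAf4AAAAAAAAB/wAAAAAAAAB+AAAAAAAAADwAAAAAAAAAOAAAAAAAAAAwAAAA=="/>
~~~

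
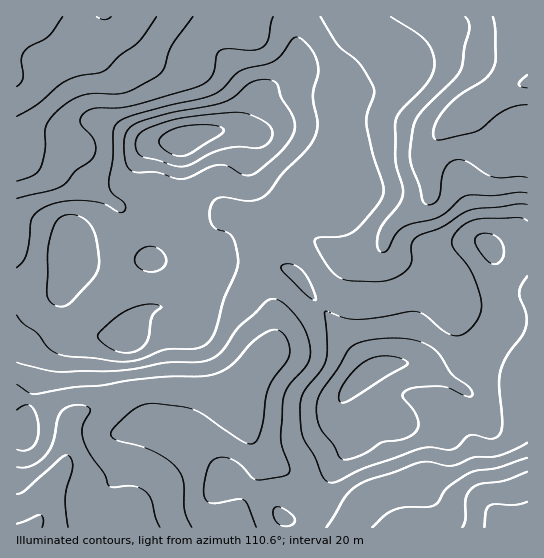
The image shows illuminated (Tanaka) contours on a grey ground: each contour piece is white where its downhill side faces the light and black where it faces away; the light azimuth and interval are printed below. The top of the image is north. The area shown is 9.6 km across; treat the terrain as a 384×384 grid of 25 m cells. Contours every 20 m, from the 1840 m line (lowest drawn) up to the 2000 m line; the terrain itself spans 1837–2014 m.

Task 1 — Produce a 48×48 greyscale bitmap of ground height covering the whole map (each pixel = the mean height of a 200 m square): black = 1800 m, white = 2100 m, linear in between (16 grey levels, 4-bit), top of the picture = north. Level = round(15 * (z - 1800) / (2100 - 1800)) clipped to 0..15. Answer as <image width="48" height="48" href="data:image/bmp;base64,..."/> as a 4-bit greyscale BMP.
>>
<image width="48" height="48" href="data:image/bmp;base64,Qk32BAAAAAAAAHYAAAAoAAAAMAAAADAAAAABAAQAAAAAAIAEAAATCwAAEwsAABAAAAAAAAAAAAAAABEREQAiIiIAMzMzAERERABVVVUAZmZmAHd3dwCIiIgAmZmZAKqqqgC7u7sAzMzMAN3d3QDu7u4A////ACIiMzRERERFVVVWZ3d3ZmVVVVVVREMyIiIiM0RERERFVmZmZ3d3ZmZVVVVVVEMzMzIiM0RERERFVmZmZ3d2ZmZVVVVVVEMzMzMiM0RERERVVmZmZnZmd2ZmVVVVVUREQzMzM0RERERVVmdmZmZmd3dmZmVVVVREREQzM0REREVVVmZmZmZnd4d3ZmZmZlVVVFRDM0RERVVVZmZmVWZneIiHd3ZmZmZmVVVEM0RVVVVWZmZVVWZ3eIiIiHd3d3d2ZlVUREVVVVZmZlVVVWZ3iIiIiIiHd3d3dlVUREVVVWZmZVVVVWZ3iJiIiIiId3d3dlVURERFVVVVVVVVVWZ4iZiIiIiId4h3dlVUREREVVVVVVVVVWZ4iZmIiIiIiIiHZlVVVUREVVVVVVVVVWZ3iZmZiIiIiIh3ZlVVVVVVVVVVVVVVVVZniJmZmIiIiIh3ZmZmZmZmZVVVVVVVVVVmeImZmZmYiIh3dmZmd3d3d2ZmZmVVVVVmd4mZmZmYiHd3dmd3d3eIiHd3d2ZVVVVWd4iJmZmIh3d3d3d3iIiImId3d3ZlVVVWd4iIiIiId3d3d3d3iIiImIiIh3dmVVVmd3d4iIh3d3d3d3d4iIiIiIiIiHdmZVZmd3d3d3d3d3d3d3eIiIiIiIiIiHd2ZmZnd3d3d3d3d3d3d3eIiIiIiIiIiHd3ZmZ3d3Zmd3d3d3d3d3eIiIiIiIiIiHd3Zmd3dmZmZnd3d3d3d3eImIiIiIiIh3d3d3d3dmZmZmZ3d3eId3eImYiIiIiIh3d3d3d3ZmZVVmZmd3iIh3eImYiIiIiId3d3d3d2ZmZVVWZnd3iIh3eImZiIiIiId3d3d2ZmZmZVVWZnd4iIh3eImYiHeIiHd3d3dmZmZmZlVVZmd4iIh3d4iIh3d3iHd3d3ZmZmZmZlVVVWZ3d3d3d4iId3d3iId3d3dmZmZmZmVVRFVmZ3d2Z3d3d3d3eId3d3d2ZmZ3d2ZVREVVZmZmZmZ3d3d3eId3d3d3dmd3d2ZVRERVVVVVVWZmd3iIiIh3eIh3d3d3d2ZVRERVRERFVVZmZ3iIiJiIiIiHd3d3dmZUREREREREVVZmZ3iZmamYiIiId3d3dmZUQ0RERDREVVVmZ3iaqqqpmZmYh3d3ZmZUQzNEMzREVVVmZ3iaqruqqZmZiHd2ZmZUQzMzM0REVVZmZ3iZmqqqqqmZiHd2ZmVUQzMzM0RERVVmZnd4iZmZmZmZiHd2ZmVVRDMzMzRERFVWZmZnd3iIiZmIiHd2ZmZVRDMyIjMzREVVVVVWZmd3iIiIh3d3ZmZlVEMzIiIjNEREVVVVVWZmd4iIh3d3ZmZmVURDMyIjM0REREVVVVZmZ3iIiHd3ZmZmZVREMzIjMzRERERVVVVmZ3d3iHd2ZmZmZVVEMzMjMzNEREREVVZmZmZnd3dmZmZmVVVEMzMzMzMzM0REVVVmZmZmd3dmZmVVVVREQzMzMzMzMzRERVVmZVZmd3ZmZVVVVVREQzMjMzMzMzNERFVVVVVmd2ZlVVVVVEREQzMg=="/>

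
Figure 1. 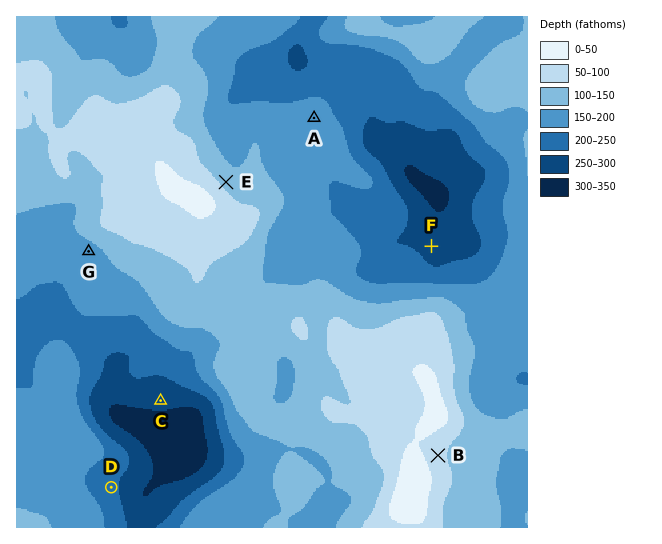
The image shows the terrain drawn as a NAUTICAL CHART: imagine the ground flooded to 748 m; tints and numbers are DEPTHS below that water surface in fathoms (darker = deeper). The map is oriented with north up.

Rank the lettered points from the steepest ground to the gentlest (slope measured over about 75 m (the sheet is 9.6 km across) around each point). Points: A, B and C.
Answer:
B C A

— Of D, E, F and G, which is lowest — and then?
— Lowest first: F D G E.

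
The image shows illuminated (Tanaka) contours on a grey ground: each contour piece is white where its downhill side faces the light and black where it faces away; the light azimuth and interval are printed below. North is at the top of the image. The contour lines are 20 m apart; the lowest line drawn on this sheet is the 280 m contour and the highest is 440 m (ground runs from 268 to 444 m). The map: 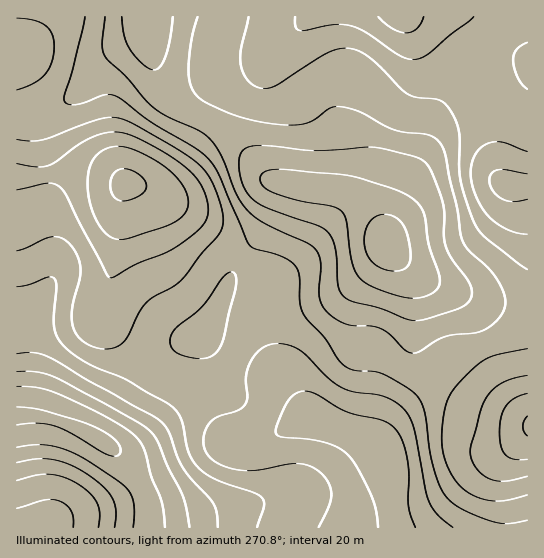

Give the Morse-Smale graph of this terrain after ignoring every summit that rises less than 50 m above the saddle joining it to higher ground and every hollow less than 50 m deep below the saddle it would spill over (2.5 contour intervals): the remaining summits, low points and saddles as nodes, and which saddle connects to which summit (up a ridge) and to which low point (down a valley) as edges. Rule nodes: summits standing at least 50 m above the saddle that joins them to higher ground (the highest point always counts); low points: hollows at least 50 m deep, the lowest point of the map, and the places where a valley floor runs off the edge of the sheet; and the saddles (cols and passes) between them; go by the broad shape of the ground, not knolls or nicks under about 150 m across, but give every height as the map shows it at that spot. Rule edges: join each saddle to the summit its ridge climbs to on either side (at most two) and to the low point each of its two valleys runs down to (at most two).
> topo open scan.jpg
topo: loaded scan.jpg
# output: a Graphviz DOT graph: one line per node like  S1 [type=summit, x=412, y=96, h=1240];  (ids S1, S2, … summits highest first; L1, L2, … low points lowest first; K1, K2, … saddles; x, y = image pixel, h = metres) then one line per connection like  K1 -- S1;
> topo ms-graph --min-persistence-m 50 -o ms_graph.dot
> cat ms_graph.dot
graph terrain {
  S1 [type=summit, x=126, y=183, h=444];
  S2 [type=summit, x=401, y=17, h=408];
  S3 [type=summit, x=25, y=527, h=370];
  L1 [type=low, x=386, y=242, h=268];
  L2 [type=low, x=99, y=439, h=276];
  L3 [type=low, x=527, y=426, h=278];
  K1 [type=saddle, x=394, y=515, h=406];
  K2 [type=saddle, x=158, y=377, h=367];
  K3 [type=saddle, x=486, y=343, h=343];
  K4 [type=saddle, x=203, y=121, h=337];
  K5 [type=saddle, x=143, y=490, h=296];
  K1 -- S1;
  K1 -- L2;
  K1 -- L3;
  K2 -- S1;
  K2 -- L1;
  K2 -- L2;
  K3 -- S1;
  K3 -- S2;
  K3 -- L1;
  K3 -- L3;
  K4 -- S1;
  K4 -- S2;
  K4 -- L1;
  K5 -- S1;
  K5 -- S3;
  K5 -- L2;
}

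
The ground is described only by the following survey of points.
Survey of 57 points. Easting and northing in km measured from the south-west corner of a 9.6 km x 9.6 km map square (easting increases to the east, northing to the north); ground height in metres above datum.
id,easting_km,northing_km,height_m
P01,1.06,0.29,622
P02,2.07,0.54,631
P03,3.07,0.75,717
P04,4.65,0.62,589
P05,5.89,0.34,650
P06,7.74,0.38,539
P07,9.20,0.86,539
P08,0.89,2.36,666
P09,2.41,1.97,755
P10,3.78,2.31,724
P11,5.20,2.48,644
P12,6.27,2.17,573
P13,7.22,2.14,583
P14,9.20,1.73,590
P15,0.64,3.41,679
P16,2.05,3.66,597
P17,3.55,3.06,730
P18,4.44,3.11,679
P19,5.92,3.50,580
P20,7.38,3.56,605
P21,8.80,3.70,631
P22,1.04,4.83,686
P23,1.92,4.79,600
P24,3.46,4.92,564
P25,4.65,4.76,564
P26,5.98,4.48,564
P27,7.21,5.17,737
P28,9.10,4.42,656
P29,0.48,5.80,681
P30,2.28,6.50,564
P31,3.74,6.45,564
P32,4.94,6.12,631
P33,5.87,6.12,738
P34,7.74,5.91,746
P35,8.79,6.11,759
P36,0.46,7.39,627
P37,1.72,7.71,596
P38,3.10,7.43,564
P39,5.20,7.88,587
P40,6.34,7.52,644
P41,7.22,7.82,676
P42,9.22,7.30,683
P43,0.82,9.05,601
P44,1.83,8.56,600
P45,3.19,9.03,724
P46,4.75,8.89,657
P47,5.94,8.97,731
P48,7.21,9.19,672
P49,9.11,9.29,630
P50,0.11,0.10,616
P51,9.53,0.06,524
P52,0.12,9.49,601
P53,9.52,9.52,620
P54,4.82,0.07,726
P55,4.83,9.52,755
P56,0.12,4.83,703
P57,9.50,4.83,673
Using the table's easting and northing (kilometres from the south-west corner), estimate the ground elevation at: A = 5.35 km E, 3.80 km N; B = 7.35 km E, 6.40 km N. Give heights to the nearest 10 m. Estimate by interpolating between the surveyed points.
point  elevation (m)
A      610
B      680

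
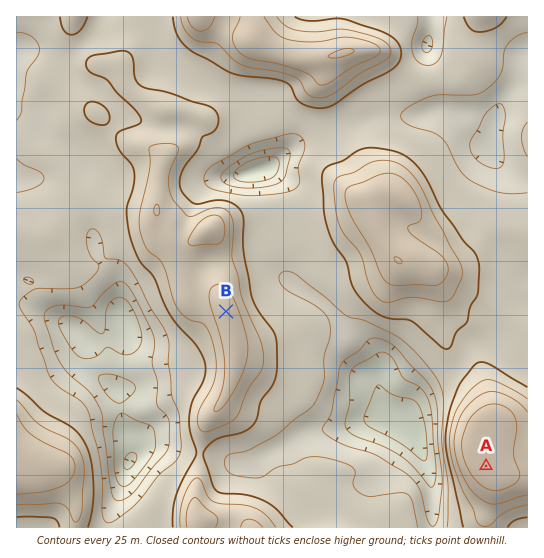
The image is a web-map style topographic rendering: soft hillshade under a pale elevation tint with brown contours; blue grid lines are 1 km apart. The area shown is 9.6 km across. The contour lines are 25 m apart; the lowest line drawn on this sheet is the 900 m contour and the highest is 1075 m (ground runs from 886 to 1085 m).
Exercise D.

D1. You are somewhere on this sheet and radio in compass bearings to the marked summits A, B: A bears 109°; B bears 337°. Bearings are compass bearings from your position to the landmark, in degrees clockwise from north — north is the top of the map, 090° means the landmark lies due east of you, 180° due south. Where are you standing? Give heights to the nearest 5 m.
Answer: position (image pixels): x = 258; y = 388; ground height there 1010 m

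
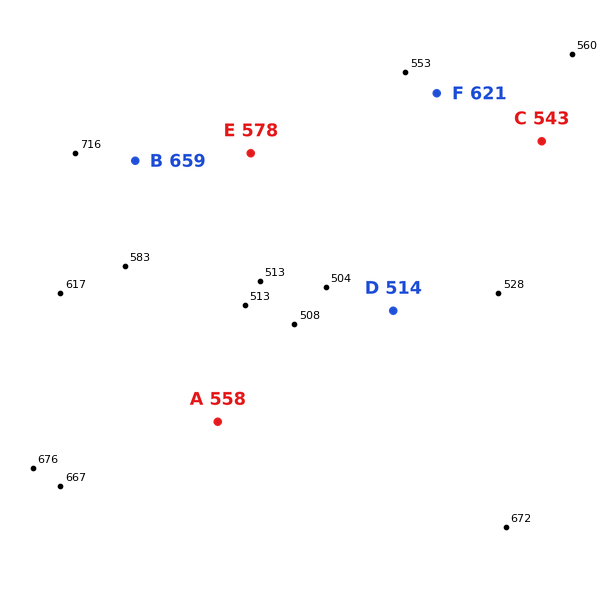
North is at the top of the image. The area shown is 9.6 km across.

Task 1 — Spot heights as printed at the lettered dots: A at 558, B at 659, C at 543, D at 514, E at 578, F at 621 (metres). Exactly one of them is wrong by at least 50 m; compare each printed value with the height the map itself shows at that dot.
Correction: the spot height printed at F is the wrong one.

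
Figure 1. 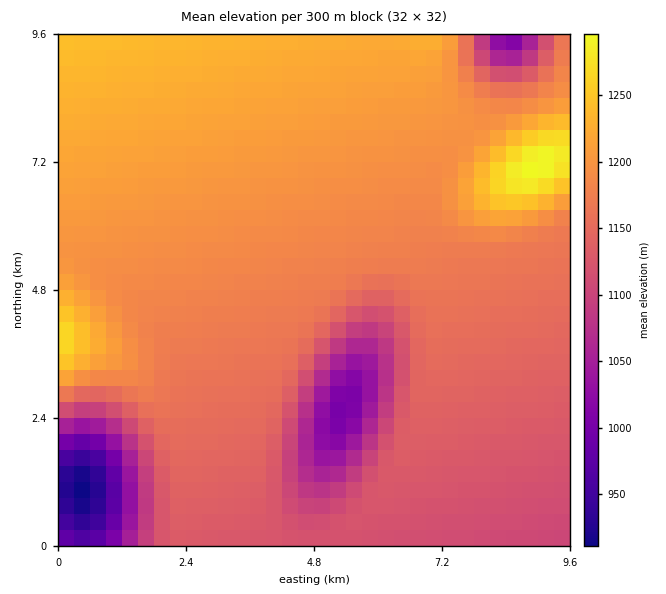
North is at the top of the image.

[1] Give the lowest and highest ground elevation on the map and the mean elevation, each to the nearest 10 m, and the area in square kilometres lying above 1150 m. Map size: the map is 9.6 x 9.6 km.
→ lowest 910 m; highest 1300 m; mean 1160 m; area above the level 59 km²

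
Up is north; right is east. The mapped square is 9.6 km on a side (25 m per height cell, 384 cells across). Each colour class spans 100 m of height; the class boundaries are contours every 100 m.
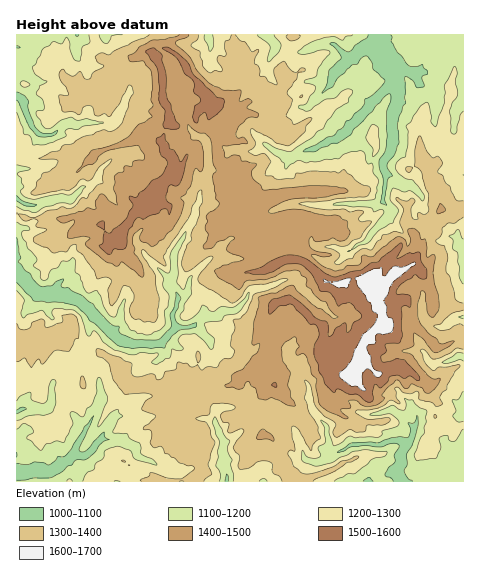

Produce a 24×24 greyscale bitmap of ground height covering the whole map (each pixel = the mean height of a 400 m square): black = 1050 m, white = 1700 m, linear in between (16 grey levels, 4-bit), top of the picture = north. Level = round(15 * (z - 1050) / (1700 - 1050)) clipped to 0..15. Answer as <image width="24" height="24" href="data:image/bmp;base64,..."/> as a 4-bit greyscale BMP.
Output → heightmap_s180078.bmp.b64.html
<image width="24" height="24" href="data:image/bmp;base64,Qk2WAQAAAAAAAHYAAAAoAAAAGAAAABgAAAABAAQAAAAAACABAAATCwAAEwsAABAAAAAAAAAAAAAAABEREQAiIiIAMzMzAERERABVVVUAZmZmAHd3dwCIiIgAmZmZAKqqqgC7u7sAzMzMAN3d3QDu7u4A////ABEjRVVWU1VlVDITMiIRNTVmVGdkM0MTMzRCI0Z3VXhmRUMiRDRDNFZ3Vnd3aGUyVDRVNVZ3d3iGmqhVZFVWRmZ3eIqXrduZhWZVVlRWVomIvNuoZHd1QSE1RnmJu9yoh1ZkElUiNXqaqr24dTIhNWYkRGqpir25hhETVnYkaHeIvN65hRQ0eIVGeaqamKzLhDZmqodHeKqpdlipdEaJq5l2maqpmWRodEVombqWiZmIdlNGd0VUeayniZmIh2NEdkZ3aJq4iYZWZlI1ZVVnh4q5iHUyM0ImZUJFZ5qomXZ1ITMVVCREVXmqqYhlQhIUQxRndmmquYdkMyESMzRmd3mqh3ZkIjERIyRUZ4qoV2RVMRESIyNDRXmWRlNUMhEjMw=="/>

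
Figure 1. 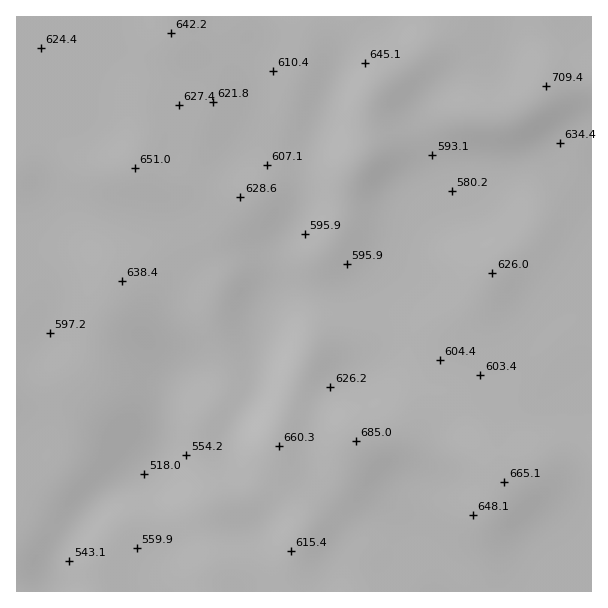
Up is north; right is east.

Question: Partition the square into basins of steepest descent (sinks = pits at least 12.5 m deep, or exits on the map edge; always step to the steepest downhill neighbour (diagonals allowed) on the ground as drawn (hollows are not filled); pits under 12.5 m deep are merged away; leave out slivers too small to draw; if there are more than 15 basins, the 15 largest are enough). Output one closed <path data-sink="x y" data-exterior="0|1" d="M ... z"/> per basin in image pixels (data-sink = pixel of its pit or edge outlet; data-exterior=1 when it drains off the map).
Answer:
<path data-sink="144 474" data-exterior="0" d="M591 16l-134 1 0 6 5 7 27 30 21 12 45 16 11 11 8 14 3 7 0 15-18 32-13 48-10 18-20 21-24 21-14 28-32 38-7 25-1 35-10 21-11 12-7 5-48 3-6 0-20-9-40-12-6 0-3 3 7-19-2-9-14-8-35-14-7-6-16-29-14-30 2-9 9-19 0-11-9-27 3-40-9-8 20 9 12 0 11-4 7-6 18-50 12-22 12-41 19-46 10-15 11-3-317-1-1 506 47 28 36 15 5 11 3 16 484 0z"/><path data-sink="452 191" data-exterior="0" d="M456 16l-121 0-12 4-7 9-16 37-18 56-12 22-18 50-7 6-11 4-12 0-16-6 5 5-3 40 9 27 0 11-11 24 2 10 26 48 9 11 35 14 14 8 2 9-6 17 8-1 22 6 38 15 48-2 13-6 11-12 8-15 3-41 7-25 32-38 14-28 40-36 14-24 13-48 18-32 0-15-3-7-8-14-11-11-45-16-21-12-27-30-5-7z"/><path data-sink="47 591" data-exterior="1" d="M17 523l0 69 89-1-2-15-5-11-36-15z"/>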